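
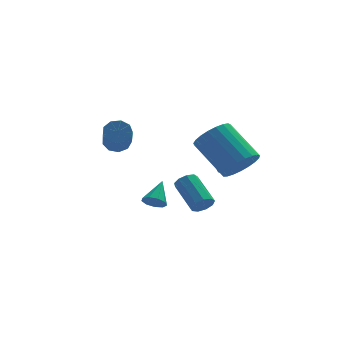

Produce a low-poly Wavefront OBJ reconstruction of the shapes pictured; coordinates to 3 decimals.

v 1.962 2.949 -1.896
v 2.467 3.211 -2.051
v 1.983 4.674 -1.16
v 1.478 4.411 -1.004
v 2.183 3.285 -2.328
v 1.698 4.747 -1.436
v 1.795 3.202 -2.402
v 1.31 4.664 -1.51
v 1.485 3 -2.239
v 1.001 4.462 -1.348
v 1.399 2.774 -1.916
v 0.914 4.237 -1.024
v 1.576 2.63 -1.583
v 1.092 4.093 -0.692
v 1.934 2.635 -1.397
v 1.45 4.098 -0.505
v 2.305 2.787 -1.444
v 1.821 4.25 -0.552
v 2.516 3.014 -1.702
v 2.031 4.477 -0.811
v -0.95 -1.007 0.456
v -0.437 -1.173 0.306
v -0.43 -0.113 1.244
v -0.559 -0.896 0.072
v -0.864 -0.671 0.017
v -1.209 -0.603 0.168
v -1.433 -0.724 0.454
v -1.431 -0.978 0.741
v -1.204 -1.245 0.895
v -0.858 -1.401 0.843
v -0.555 -1.373 0.611
v 3.241 2.508 0.532
v 3.933 2.477 0.763
v 3.311 3.18 2.719
v 2.619 3.212 2.488
v 3.891 2.826 0.624
v 3.27 3.53 2.581
v 3.676 3.09 0.461
v 3.054 3.793 2.417
v 3.344 3.198 0.317
v 2.722 3.901 2.273
v 2.984 3.122 0.23
v 2.362 3.825 2.186
v 2.693 2.88 0.224
v 2.072 3.583 2.181
v 2.549 2.54 0.301
v 1.927 3.243 2.257
v 2.59 2.19 0.439
v 1.969 2.894 2.396
v 2.806 1.927 0.603
v 2.184 2.63 2.559
v 3.138 1.819 0.747
v 2.516 2.522 2.703
v 3.498 1.895 0.834
v 2.876 2.598 2.79
v 3.788 2.137 0.839
v 3.167 2.84 2.796
v 2.821 -0.717 2.14
v 3.471 -0.91 2.82
v 2.509 0.505 4.14
v 1.859 0.697 3.46
v 3.643 -0.608 2.623
v 2.682 0.806 3.943
v 3.674 -0.326 2.343
v 2.712 1.088 3.662
v 3.557 -0.111 2.027
v 2.595 1.303 3.347
v 3.313 -0.001 1.731
v 2.351 1.413 3.051
v 2.983 -0.015 1.506
v 2.022 1.399 2.826
v 2.626 -0.15 1.391
v 1.664 1.264 2.71
v 2.302 -0.383 1.405
v 1.34 1.031 2.724
v 2.068 -0.674 1.546
v 1.107 0.74 2.865
v 1.964 -0.973 1.79
v 1.003 0.441 3.109
v 2.009 -1.227 2.094
v 1.047 0.187 3.414
v 2.193 -1.393 2.407
v 1.232 0.021 3.727
v 2.487 -1.442 2.673
v 1.525 -0.028 3.993
v 2.838 -1.366 2.848
v 1.876 0.048 4.167
v 3.186 -1.177 2.9
v 2.224 0.237 4.219
v -2.099 1.398 3.106
v -1.481 1.279 3.066
v -1.704 -0.297 4.294
v -2.321 -0.178 4.334
v -1.559 1.546 3.395
v -1.782 -0.029 4.623
v -1.889 1.744 3.589
v -2.112 0.169 4.817
v -2.317 1.78 3.557
v -2.54 0.204 4.785
v -2.643 1.637 3.314
v -2.866 0.061 4.542
v -2.714 1.382 2.974
v -2.937 -0.194 4.202
v -2.497 1.134 2.696
v -2.72 -0.441 3.924
v -2.094 1.01 2.609
v -2.317 -0.565 3.837
v -1.693 1.067 2.756
v -1.915 -0.508 3.984
f 2 1 5
f 2 5 3
f 3 5 6
f 3 6 4
f 5 1 7
f 5 7 6
f 6 7 8
f 6 8 4
f 7 1 9
f 7 9 8
f 8 9 10
f 8 10 4
f 9 1 11
f 9 11 10
f 10 11 12
f 10 12 4
f 11 1 13
f 11 13 12
f 12 13 14
f 12 14 4
f 13 1 15
f 13 15 14
f 14 15 16
f 14 16 4
f 15 1 17
f 15 17 16
f 16 17 18
f 16 18 4
f 17 1 19
f 17 19 18
f 18 19 20
f 18 20 4
f 19 1 2
f 19 2 20
f 20 2 3
f 20 3 4
f 22 21 24
f 22 24 23
f 24 21 25
f 24 25 23
f 25 21 26
f 25 26 23
f 26 21 27
f 26 27 23
f 27 21 28
f 27 28 23
f 28 21 29
f 28 29 23
f 29 21 30
f 29 30 23
f 30 21 31
f 30 31 23
f 31 21 22
f 31 22 23
f 33 32 36
f 33 36 34
f 34 36 37
f 34 37 35
f 36 32 38
f 36 38 37
f 37 38 39
f 37 39 35
f 38 32 40
f 38 40 39
f 39 40 41
f 39 41 35
f 40 32 42
f 40 42 41
f 41 42 43
f 41 43 35
f 42 32 44
f 42 44 43
f 43 44 45
f 43 45 35
f 44 32 46
f 44 46 45
f 45 46 47
f 45 47 35
f 46 32 48
f 46 48 47
f 47 48 49
f 47 49 35
f 48 32 50
f 48 50 49
f 49 50 51
f 49 51 35
f 50 32 52
f 50 52 51
f 51 52 53
f 51 53 35
f 52 32 54
f 52 54 53
f 53 54 55
f 53 55 35
f 54 32 56
f 54 56 55
f 55 56 57
f 55 57 35
f 56 32 33
f 56 33 57
f 57 33 34
f 57 34 35
f 59 58 62
f 59 62 60
f 60 62 63
f 60 63 61
f 62 58 64
f 62 64 63
f 63 64 65
f 63 65 61
f 64 58 66
f 64 66 65
f 65 66 67
f 65 67 61
f 66 58 68
f 66 68 67
f 67 68 69
f 67 69 61
f 68 58 70
f 68 70 69
f 69 70 71
f 69 71 61
f 70 58 72
f 70 72 71
f 71 72 73
f 71 73 61
f 72 58 74
f 72 74 73
f 73 74 75
f 73 75 61
f 74 58 76
f 74 76 75
f 75 76 77
f 75 77 61
f 76 58 78
f 76 78 77
f 77 78 79
f 77 79 61
f 78 58 80
f 78 80 79
f 79 80 81
f 79 81 61
f 80 58 82
f 80 82 81
f 81 82 83
f 81 83 61
f 82 58 84
f 82 84 83
f 83 84 85
f 83 85 61
f 84 58 86
f 84 86 85
f 85 86 87
f 85 87 61
f 86 58 88
f 86 88 87
f 87 88 89
f 87 89 61
f 88 58 59
f 88 59 89
f 89 59 60
f 89 60 61
f 91 90 94
f 91 94 92
f 92 94 95
f 92 95 93
f 94 90 96
f 94 96 95
f 95 96 97
f 95 97 93
f 96 90 98
f 96 98 97
f 97 98 99
f 97 99 93
f 98 90 100
f 98 100 99
f 99 100 101
f 99 101 93
f 100 90 102
f 100 102 101
f 101 102 103
f 101 103 93
f 102 90 104
f 102 104 103
f 103 104 105
f 103 105 93
f 104 90 106
f 104 106 105
f 105 106 107
f 105 107 93
f 106 90 108
f 106 108 107
f 107 108 109
f 107 109 93
f 108 90 91
f 108 91 109
f 109 91 92
f 109 92 93



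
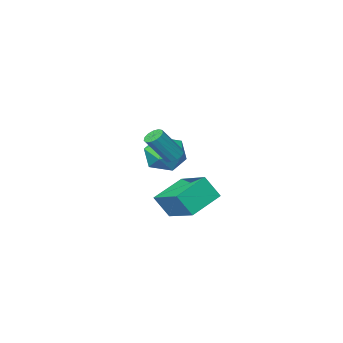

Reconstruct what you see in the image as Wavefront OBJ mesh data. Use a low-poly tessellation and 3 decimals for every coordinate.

v 2.694 1.402 -3.516
v 2.634 3.256 -2.717
v 4.316 1.735 -4.169
v 4.256 3.589 -3.37
v 3.224 0.951 -2.43
v 3.164 2.805 -1.631
v 4.846 1.284 -3.083
v 4.786 3.138 -2.284
v 2.391 -1.054 -1.905
v 2.817 -0.981 -2.194
v 3.795 -1.172 -0.804
v 3.369 -1.246 -0.515
v 2.735 -0.716 -2.1
v 3.712 -0.907 -0.71
v 2.543 -0.559 -1.944
v 3.521 -0.75 -0.554
v 2.304 -0.559 -1.775
v 3.281 -0.75 -0.385
v 2.092 -0.716 -1.648
v 3.069 -0.907 -0.258
v 1.975 -0.981 -1.602
v 2.952 -1.172 -0.212
v 1.99 -1.269 -1.653
v 2.968 -1.46 -0.263
v 2.133 -1.489 -1.783
v 3.111 -1.68 -0.393
v 2.358 -1.571 -1.953
v 3.335 -1.762 -0.563
v 2.593 -1.489 -2.107
v 3.571 -1.68 -0.717
v 2.764 -1.269 -2.197
v 3.742 -1.46 -0.807
v 1.435 -1.902 -2.344
v 2.54 -2.153 -2.514
v 0.98 -3.667 -2.686
v 2.085 -3.918 -2.856
v 1.713 -3.654 -1.805
v 1.994 -2.564 -1.593
v 1.526 -3.256 -3.607
v 1.807 -2.166 -3.395
v 2.596 -2.991 -3.294
v 2.712 -3.237 -2.181
v 0.808 -2.583 -3.019
v 0.924 -2.829 -1.906
f 2 4 1
f 5 2 1
f 1 4 3
f 3 5 1
f 2 8 4
f 6 2 5
f 6 8 2
f 4 8 3
f 7 5 3
f 3 8 7
f 7 6 5
f 8 6 7
f 10 9 13
f 10 13 11
f 11 13 14
f 11 14 12
f 13 9 15
f 13 15 14
f 14 15 16
f 14 16 12
f 15 9 17
f 15 17 16
f 16 17 18
f 16 18 12
f 17 9 19
f 17 19 18
f 18 19 20
f 18 20 12
f 19 9 21
f 19 21 20
f 20 21 22
f 20 22 12
f 21 9 23
f 21 23 22
f 22 23 24
f 22 24 12
f 23 9 25
f 23 25 24
f 24 25 26
f 24 26 12
f 25 9 27
f 25 27 26
f 26 27 28
f 26 28 12
f 27 9 29
f 27 29 28
f 28 29 30
f 28 30 12
f 29 9 31
f 29 31 30
f 30 31 32
f 30 32 12
f 31 9 10
f 31 10 32
f 32 10 11
f 32 11 12
f 33 44 38
f 33 38 34
f 33 34 40
f 33 40 43
f 33 43 44
f 34 38 42
f 38 44 37
f 44 43 35
f 43 40 39
f 40 34 41
f 36 42 37
f 36 37 35
f 36 35 39
f 36 39 41
f 36 41 42
f 37 42 38
f 35 37 44
f 39 35 43
f 41 39 40
f 42 41 34



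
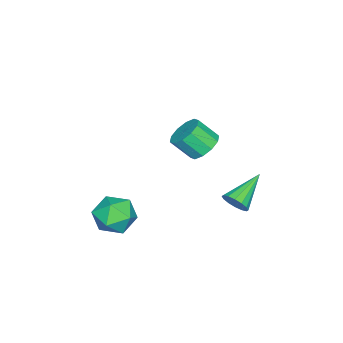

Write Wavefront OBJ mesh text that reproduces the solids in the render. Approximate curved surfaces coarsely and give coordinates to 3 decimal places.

v -2.546 3.525 -2.274
v -2.177 3.661 -1.696
v -4.214 4.015 -1.326
v -2.187 3.975 -1.877
v -2.294 4.168 -2.164
v -2.468 4.189 -2.481
v -2.664 4.032 -2.743
v -2.828 3.738 -2.879
v -2.916 3.388 -2.853
v -2.905 3.074 -2.672
v -2.799 2.881 -2.385
v -2.624 2.86 -2.068
v -2.429 3.018 -1.806
v -2.265 3.311 -1.67
v -0.349 2.991 2.857
v 0.09 2.537 2.319
v 0.329 1.695 3.225
v -0.111 2.149 3.763
v 0.41 2.869 2.544
v 0.648 2.027 3.45
v 0.439 3.248 2.888
v 0.678 2.406 3.795
v 0.168 3.529 3.221
v 0.406 2.687 4.127
v -0.301 3.604 3.414
v -0.063 2.762 4.32
v -0.789 3.445 3.395
v -0.55 2.603 4.301
v -1.108 3.113 3.17
v -0.87 2.271 4.076
v -1.138 2.734 2.825
v -0.899 1.892 3.732
v -0.866 2.453 2.493
v -0.628 1.611 3.399
v -0.397 2.378 2.3
v -0.159 1.536 3.206
v 1.945 0.235 -2.04
v 2.511 -0.274 -1.269
v 0.469 -0.486 -1.431
v 1.035 -0.995 -0.66
v 0.92 0.082 -0.627
v 1.833 0.527 -1.003
v 1.147 -1.287 -1.697
v 2.06 -0.842 -2.073
v 2.018 -1.214 -1.057
v 1.877 -0.368 -0.396
v 1.103 -0.392 -2.304
v 0.962 0.454 -1.643
f 2 1 4
f 2 4 3
f 4 1 5
f 4 5 3
f 5 1 6
f 5 6 3
f 6 1 7
f 6 7 3
f 7 1 8
f 7 8 3
f 8 1 9
f 8 9 3
f 9 1 10
f 9 10 3
f 10 1 11
f 10 11 3
f 11 1 12
f 11 12 3
f 12 1 13
f 12 13 3
f 13 1 14
f 13 14 3
f 14 1 2
f 14 2 3
f 16 15 19
f 16 19 17
f 17 19 20
f 17 20 18
f 19 15 21
f 19 21 20
f 20 21 22
f 20 22 18
f 21 15 23
f 21 23 22
f 22 23 24
f 22 24 18
f 23 15 25
f 23 25 24
f 24 25 26
f 24 26 18
f 25 15 27
f 25 27 26
f 26 27 28
f 26 28 18
f 27 15 29
f 27 29 28
f 28 29 30
f 28 30 18
f 29 15 31
f 29 31 30
f 30 31 32
f 30 32 18
f 31 15 33
f 31 33 32
f 32 33 34
f 32 34 18
f 33 15 35
f 33 35 34
f 34 35 36
f 34 36 18
f 35 15 16
f 35 16 36
f 36 16 17
f 36 17 18
f 37 48 42
f 37 42 38
f 37 38 44
f 37 44 47
f 37 47 48
f 38 42 46
f 42 48 41
f 48 47 39
f 47 44 43
f 44 38 45
f 40 46 41
f 40 41 39
f 40 39 43
f 40 43 45
f 40 45 46
f 41 46 42
f 39 41 48
f 43 39 47
f 45 43 44
f 46 45 38



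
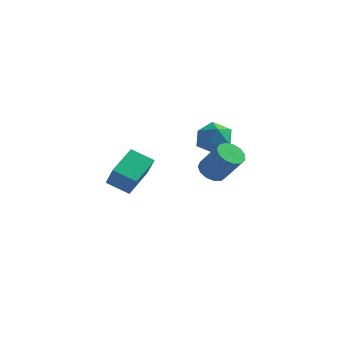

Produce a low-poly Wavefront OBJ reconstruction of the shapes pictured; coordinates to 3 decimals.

v -3.73 0.49 -3.66
v -3.422 2.248 -2.899
v -2.469 0.532 -4.267
v -2.161 2.29 -3.506
v -3.079 -0.19 -2.354
v -2.771 1.568 -1.593
v -1.818 -0.148 -2.961
v -1.51 1.61 -2.2
v 1.71 0.901 -0.38
v 2.725 0.926 -0.108
v 1.355 0.014 1.028
v 2.37 0.039 1.3
v 1.798 0.922 1.319
v 2.018 1.47 0.449
v 2.062 -0.53 0.471
v 2.282 0.018 -0.399
v 2.943 0.042 0.418
v 2.78 0.939 0.942
v 1.3 0.001 -0.022
v 1.137 0.898 0.502
v 2.825 -2.088 -0.514
v 3.39 -2.364 -0.975
v 4.44 -2.667 0.492
v 3.875 -2.392 0.954
v 3.461 -1.932 -0.937
v 4.511 -2.235 0.531
v 3.33 -1.55 -0.764
v 4.381 -1.853 0.703
v 3.039 -1.338 -0.512
v 4.089 -1.642 0.955
v 2.68 -1.365 -0.261
v 3.73 -1.668 1.207
v 2.366 -1.621 -0.089
v 3.417 -1.925 1.378
v 2.199 -2.026 -0.053
v 3.249 -2.329 1.415
v 2.23 -2.45 -0.163
v 3.28 -2.754 1.305
v 2.45 -2.76 -0.384
v 3.5 -3.063 1.083
v 2.789 -2.856 -0.647
v 3.839 -3.159 0.821
v 3.139 -2.709 -0.867
v 4.19 -3.012 0.601
f 2 4 1
f 5 2 1
f 1 4 3
f 3 5 1
f 2 8 4
f 6 2 5
f 6 8 2
f 4 8 3
f 7 5 3
f 3 8 7
f 7 6 5
f 8 6 7
f 9 20 14
f 9 14 10
f 9 10 16
f 9 16 19
f 9 19 20
f 10 14 18
f 14 20 13
f 20 19 11
f 19 16 15
f 16 10 17
f 12 18 13
f 12 13 11
f 12 11 15
f 12 15 17
f 12 17 18
f 13 18 14
f 11 13 20
f 15 11 19
f 17 15 16
f 18 17 10
f 22 21 25
f 22 25 23
f 23 25 26
f 23 26 24
f 25 21 27
f 25 27 26
f 26 27 28
f 26 28 24
f 27 21 29
f 27 29 28
f 28 29 30
f 28 30 24
f 29 21 31
f 29 31 30
f 30 31 32
f 30 32 24
f 31 21 33
f 31 33 32
f 32 33 34
f 32 34 24
f 33 21 35
f 33 35 34
f 34 35 36
f 34 36 24
f 35 21 37
f 35 37 36
f 36 37 38
f 36 38 24
f 37 21 39
f 37 39 38
f 38 39 40
f 38 40 24
f 39 21 41
f 39 41 40
f 40 41 42
f 40 42 24
f 41 21 43
f 41 43 42
f 42 43 44
f 42 44 24
f 43 21 22
f 43 22 44
f 44 22 23
f 44 23 24



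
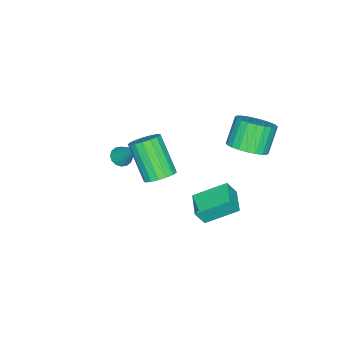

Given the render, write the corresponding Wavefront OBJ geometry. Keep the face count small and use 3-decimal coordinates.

v 2.979 1.329 0.874
v 3.585 1.582 1.278
v 2.966 0.423 2.929
v 2.361 0.171 2.526
v 3.32 1.828 1.352
v 2.702 0.669 3.003
v 2.978 1.96 1.316
v 2.359 0.801 2.968
v 2.636 1.947 1.179
v 2.017 0.789 2.831
v 2.373 1.793 0.973
v 1.754 0.635 2.624
v 2.248 1.533 0.743
v 1.63 0.374 2.395
v 2.291 1.226 0.544
v 1.673 0.067 2.195
v 2.492 0.943 0.42
v 1.873 -0.216 2.072
v 2.804 0.748 0.401
v 2.186 -0.411 2.052
v 3.157 0.686 0.49
v 2.538 -0.472 2.141
v 3.468 0.772 0.667
v 2.85 -0.387 2.318
v 3.668 0.985 0.891
v 3.049 -0.173 2.542
v 3.71 1.278 1.112
v 3.091 0.119 2.763
v -1.637 2.797 -3.559
v -1.305 2.449 -2.752
v -0.543 3.523 -3.696
v -0.211 3.175 -2.888
v -0.829 1.405 -4.492
v -0.497 1.057 -3.684
v 0.265 2.131 -4.628
v 0.597 1.783 -3.821
v -1.047 3.563 0.6
v -0.463 4.261 1.014
v -1.349 4.255 2.274
v -1.933 3.557 1.86
v -0.727 4.482 0.83
v -1.612 4.476 2.09
v -1.039 4.563 0.611
v -1.925 4.557 1.87
v -1.353 4.492 0.39
v -2.238 4.486 1.65
v -1.62 4.279 0.201
v -2.506 4.273 1.461
v -1.8 3.957 0.073
v -2.686 3.951 1.333
v -1.865 3.576 0.025
v -2.751 3.57 1.285
v -1.806 3.192 0.065
v -2.692 3.186 1.324
v -1.631 2.865 0.186
v -2.517 2.859 1.446
v -1.368 2.644 0.37
v -2.253 2.638 1.63
v -1.055 2.563 0.59
v -1.941 2.557 1.849
v -0.742 2.634 0.81
v -1.627 2.628 2.07
v -0.474 2.847 0.999
v -1.36 2.841 2.259
v -0.294 3.169 1.127
v -1.18 3.163 2.387
v -0.229 3.55 1.175
v -1.115 3.544 2.435
v -0.288 3.934 1.136
v -1.174 3.928 2.395
v -0.277 -2.642 -2.233
v 0.078 -3.039 -2.032
v 0.117 -1.558 -0.787
v 0.245 -2.869 -2.206
v 0.271 -2.637 -2.387
v 0.151 -2.407 -2.526
v -0.084 -2.239 -2.588
v -0.371 -2.18 -2.554
v -0.633 -2.244 -2.434
v -0.8 -2.415 -2.26
v -0.826 -2.647 -2.08
v -0.706 -2.877 -1.94
v -0.471 -3.044 -1.879
v -0.184 -3.104 -1.913
f 2 1 5
f 2 5 3
f 3 5 6
f 3 6 4
f 5 1 7
f 5 7 6
f 6 7 8
f 6 8 4
f 7 1 9
f 7 9 8
f 8 9 10
f 8 10 4
f 9 1 11
f 9 11 10
f 10 11 12
f 10 12 4
f 11 1 13
f 11 13 12
f 12 13 14
f 12 14 4
f 13 1 15
f 13 15 14
f 14 15 16
f 14 16 4
f 15 1 17
f 15 17 16
f 16 17 18
f 16 18 4
f 17 1 19
f 17 19 18
f 18 19 20
f 18 20 4
f 19 1 21
f 19 21 20
f 20 21 22
f 20 22 4
f 21 1 23
f 21 23 22
f 22 23 24
f 22 24 4
f 23 1 25
f 23 25 24
f 24 25 26
f 24 26 4
f 25 1 27
f 25 27 26
f 26 27 28
f 26 28 4
f 27 1 2
f 27 2 28
f 28 2 3
f 28 3 4
f 30 32 29
f 33 30 29
f 29 32 31
f 31 33 29
f 30 36 32
f 34 30 33
f 34 36 30
f 32 36 31
f 35 33 31
f 31 36 35
f 35 34 33
f 36 34 35
f 38 37 41
f 38 41 39
f 39 41 42
f 39 42 40
f 41 37 43
f 41 43 42
f 42 43 44
f 42 44 40
f 43 37 45
f 43 45 44
f 44 45 46
f 44 46 40
f 45 37 47
f 45 47 46
f 46 47 48
f 46 48 40
f 47 37 49
f 47 49 48
f 48 49 50
f 48 50 40
f 49 37 51
f 49 51 50
f 50 51 52
f 50 52 40
f 51 37 53
f 51 53 52
f 52 53 54
f 52 54 40
f 53 37 55
f 53 55 54
f 54 55 56
f 54 56 40
f 55 37 57
f 55 57 56
f 56 57 58
f 56 58 40
f 57 37 59
f 57 59 58
f 58 59 60
f 58 60 40
f 59 37 61
f 59 61 60
f 60 61 62
f 60 62 40
f 61 37 63
f 61 63 62
f 62 63 64
f 62 64 40
f 63 37 65
f 63 65 64
f 64 65 66
f 64 66 40
f 65 37 67
f 65 67 66
f 66 67 68
f 66 68 40
f 67 37 69
f 67 69 68
f 68 69 70
f 68 70 40
f 69 37 38
f 69 38 70
f 70 38 39
f 70 39 40
f 72 71 74
f 72 74 73
f 74 71 75
f 74 75 73
f 75 71 76
f 75 76 73
f 76 71 77
f 76 77 73
f 77 71 78
f 77 78 73
f 78 71 79
f 78 79 73
f 79 71 80
f 79 80 73
f 80 71 81
f 80 81 73
f 81 71 82
f 81 82 73
f 82 71 83
f 82 83 73
f 83 71 84
f 83 84 73
f 84 71 72
f 84 72 73



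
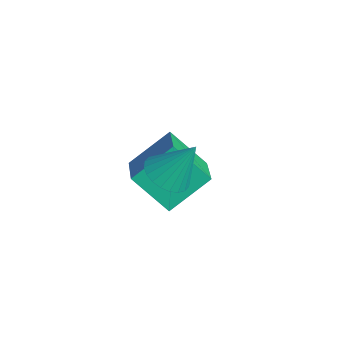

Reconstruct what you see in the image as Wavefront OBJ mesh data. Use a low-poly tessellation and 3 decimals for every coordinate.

v -3.493 0.163 -1.254
v -3.506 1.412 -0.336
v -2.687 0.925 -2.279
v -2.7 2.174 -1.36
v -2.14 -0.334 -0.56
v -2.153 0.915 0.359
v -1.334 0.428 -1.584
v -1.347 1.677 -0.666
v -0.468 -0.015 1.025
v -0.073 0.431 0.656
v -0.132 0.655 2.195
v -0.315 0.558 0.653
v -0.58 0.598 0.706
v -0.828 0.544 0.808
v -1.021 0.406 0.942
v -1.13 0.203 1.089
v -1.138 -0.033 1.227
v -1.044 -0.266 1.333
v -0.862 -0.461 1.393
v -0.62 -0.588 1.396
v -0.355 -0.628 1.343
v -0.107 -0.575 1.242
v 0.086 -0.436 1.107
v 0.194 -0.233 0.96
v 0.202 0.003 0.823
v 0.108 0.236 0.716
f 2 4 1
f 5 2 1
f 1 4 3
f 3 5 1
f 2 8 4
f 6 2 5
f 6 8 2
f 4 8 3
f 7 5 3
f 3 8 7
f 7 6 5
f 8 6 7
f 10 9 12
f 10 12 11
f 12 9 13
f 12 13 11
f 13 9 14
f 13 14 11
f 14 9 15
f 14 15 11
f 15 9 16
f 15 16 11
f 16 9 17
f 16 17 11
f 17 9 18
f 17 18 11
f 18 9 19
f 18 19 11
f 19 9 20
f 19 20 11
f 20 9 21
f 20 21 11
f 21 9 22
f 21 22 11
f 22 9 23
f 22 23 11
f 23 9 24
f 23 24 11
f 24 9 25
f 24 25 11
f 25 9 26
f 25 26 11
f 26 9 10
f 26 10 11



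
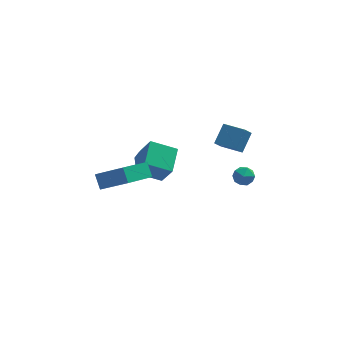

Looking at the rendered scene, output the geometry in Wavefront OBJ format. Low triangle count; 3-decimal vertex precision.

v -1.55 4.138 -2.574
v -0.989 3.746 -2.481
v -1.83 2.77 -1.532
v -2.39 3.162 -1.626
v -1.03 4.131 -2.121
v -1.87 3.155 -1.172
v -1.374 4.52 -2.027
v -2.215 3.543 -1.078
v -1.822 4.685 -2.253
v -2.663 3.709 -1.304
v -2.11 4.53 -2.668
v -2.951 3.554 -1.719
v -2.07 4.145 -3.028
v -2.91 3.169 -2.079
v -1.725 3.757 -3.122
v -2.566 2.78 -2.173
v -1.277 3.591 -2.896
v -2.118 2.615 -1.947
v 2.542 1.149 -1.109
v 2.908 1.755 -1.309
v 3.192 0.505 -1.871
v 3.558 1.111 -2.071
v 3.652 0.83 -1.397
v 3.25 1.228 -0.926
v 2.85 1.032 -2.254
v 2.448 1.43 -1.783
v 3.099 1.683 -2.016
v 3.594 1.558 -1.487
v 2.506 0.702 -1.693
v 3.001 0.577 -1.164
v -3.052 0.266 -0.319
v -2.677 1.812 0.307
v -1.554 0.169 -0.978
v -1.178 1.715 -0.352
v -2.502 -0.415 1.032
v -2.126 1.131 1.658
v -1.003 -0.512 0.373
v -0.628 1.034 0.999
v -3.502 -4.488 2.867
v -3.748 -3.874 3.604
v -4.956 -3.676 1.706
v -5.202 -3.063 2.443
v -2.198 -3.137 2.177
v -2.444 -2.524 2.914
v -3.652 -2.326 1.016
v -3.898 -1.712 1.753
v 2.628 1.622 0.36
v 3.198 2.502 1.318
v 1.49 2.495 0.234
v 2.06 3.375 1.192
v 3.04 2.065 -0.292
v 3.61 2.945 0.666
v 1.902 2.938 -0.418
v 2.472 3.818 0.54
f 2 1 5
f 2 5 3
f 3 5 6
f 3 6 4
f 5 1 7
f 5 7 6
f 6 7 8
f 6 8 4
f 7 1 9
f 7 9 8
f 8 9 10
f 8 10 4
f 9 1 11
f 9 11 10
f 10 11 12
f 10 12 4
f 11 1 13
f 11 13 12
f 12 13 14
f 12 14 4
f 13 1 15
f 13 15 14
f 14 15 16
f 14 16 4
f 15 1 17
f 15 17 16
f 16 17 18
f 16 18 4
f 17 1 2
f 17 2 18
f 18 2 3
f 18 3 4
f 19 30 24
f 19 24 20
f 19 20 26
f 19 26 29
f 19 29 30
f 20 24 28
f 24 30 23
f 30 29 21
f 29 26 25
f 26 20 27
f 22 28 23
f 22 23 21
f 22 21 25
f 22 25 27
f 22 27 28
f 23 28 24
f 21 23 30
f 25 21 29
f 27 25 26
f 28 27 20
f 32 34 31
f 35 32 31
f 31 34 33
f 33 35 31
f 32 38 34
f 36 32 35
f 36 38 32
f 34 38 33
f 37 35 33
f 33 38 37
f 37 36 35
f 38 36 37
f 40 42 39
f 43 40 39
f 39 42 41
f 41 43 39
f 40 46 42
f 44 40 43
f 44 46 40
f 42 46 41
f 45 43 41
f 41 46 45
f 45 44 43
f 46 44 45
f 48 50 47
f 51 48 47
f 47 50 49
f 49 51 47
f 48 54 50
f 52 48 51
f 52 54 48
f 50 54 49
f 53 51 49
f 49 54 53
f 53 52 51
f 54 52 53



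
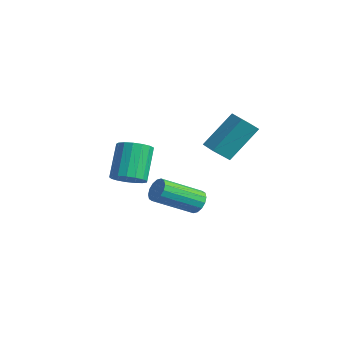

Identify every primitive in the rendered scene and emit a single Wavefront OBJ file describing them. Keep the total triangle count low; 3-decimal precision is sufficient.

v 3.571 3.397 2.15
v 3.513 2.575 2.894
v 3.68 4.746 3.65
v 3.622 3.923 4.394
v 4.378 3.337 2.146
v 4.32 2.514 2.89
v 4.487 4.685 3.646
v 4.429 3.863 4.39
v 0.563 0.741 0.03
v 1.154 1.309 0.038
v 0.328 2.147 1.478
v -0.263 1.579 1.47
v 0.883 1.459 -0.204
v 0.057 2.297 1.236
v 0.54 1.443 -0.392
v -0.287 2.282 1.048
v 0.201 1.267 -0.484
v -0.625 2.105 0.956
v -0.055 0.971 -0.458
v -0.881 1.809 0.982
v -0.169 0.621 -0.32
v -0.995 1.459 1.12
v -0.115 0.299 -0.102
v -0.941 1.138 1.338
v 0.094 0.079 0.146
v -0.732 0.917 1.586
v 0.41 0.01 0.368
v -0.416 0.848 1.808
v 0.762 0.108 0.512
v -0.065 0.946 1.952
v 1.068 0.352 0.546
v 0.241 1.19 1.986
v 1.258 0.684 0.461
v 0.432 1.522 1.902
v 1.289 1.03 0.278
v 0.463 1.868 1.719
v 0.911 4.013 -2.123
v 1.51 4.002 -1.899
v 1.069 2.176 -0.813
v 0.469 2.187 -1.037
v 1.338 4.176 -1.676
v 0.897 2.35 -0.589
v 1.052 4.307 -1.572
v 0.611 2.481 -0.486
v 0.728 4.359 -1.616
v 0.286 2.533 -0.53
v 0.452 4.318 -1.796
v 0.011 2.492 -0.71
v 0.3 4.196 -2.064
v -0.141 2.37 -0.978
v 0.311 4.024 -2.347
v -0.13 2.198 -1.261
v 0.483 3.85 -2.571
v 0.042 2.024 -1.484
v 0.769 3.719 -2.674
v 0.328 1.893 -1.588
v 1.094 3.667 -2.63
v 0.652 1.841 -1.544
v 1.369 3.708 -2.45
v 0.928 1.882 -1.364
v 1.521 3.83 -2.182
v 1.08 2.004 -1.096
f 2 4 1
f 5 2 1
f 1 4 3
f 3 5 1
f 2 8 4
f 6 2 5
f 6 8 2
f 4 8 3
f 7 5 3
f 3 8 7
f 7 6 5
f 8 6 7
f 10 9 13
f 10 13 11
f 11 13 14
f 11 14 12
f 13 9 15
f 13 15 14
f 14 15 16
f 14 16 12
f 15 9 17
f 15 17 16
f 16 17 18
f 16 18 12
f 17 9 19
f 17 19 18
f 18 19 20
f 18 20 12
f 19 9 21
f 19 21 20
f 20 21 22
f 20 22 12
f 21 9 23
f 21 23 22
f 22 23 24
f 22 24 12
f 23 9 25
f 23 25 24
f 24 25 26
f 24 26 12
f 25 9 27
f 25 27 26
f 26 27 28
f 26 28 12
f 27 9 29
f 27 29 28
f 28 29 30
f 28 30 12
f 29 9 31
f 29 31 30
f 30 31 32
f 30 32 12
f 31 9 33
f 31 33 32
f 32 33 34
f 32 34 12
f 33 9 35
f 33 35 34
f 34 35 36
f 34 36 12
f 35 9 10
f 35 10 36
f 36 10 11
f 36 11 12
f 38 37 41
f 38 41 39
f 39 41 42
f 39 42 40
f 41 37 43
f 41 43 42
f 42 43 44
f 42 44 40
f 43 37 45
f 43 45 44
f 44 45 46
f 44 46 40
f 45 37 47
f 45 47 46
f 46 47 48
f 46 48 40
f 47 37 49
f 47 49 48
f 48 49 50
f 48 50 40
f 49 37 51
f 49 51 50
f 50 51 52
f 50 52 40
f 51 37 53
f 51 53 52
f 52 53 54
f 52 54 40
f 53 37 55
f 53 55 54
f 54 55 56
f 54 56 40
f 55 37 57
f 55 57 56
f 56 57 58
f 56 58 40
f 57 37 59
f 57 59 58
f 58 59 60
f 58 60 40
f 59 37 61
f 59 61 60
f 60 61 62
f 60 62 40
f 61 37 38
f 61 38 62
f 62 38 39
f 62 39 40



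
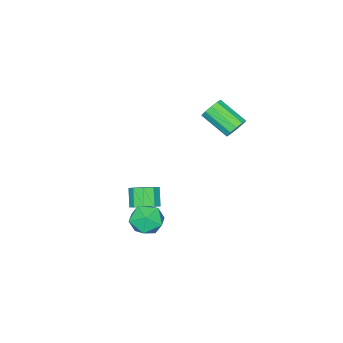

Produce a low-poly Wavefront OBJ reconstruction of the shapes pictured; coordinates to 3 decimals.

v 3.571 3.736 -2.18
v 4.453 3.217 -2.566
v 2.747 2.183 -1.974
v 3.629 1.664 -2.36
v 3.669 2.158 -1.385
v 4.178 3.118 -1.513
v 3.022 2.282 -3.027
v 3.531 3.242 -3.155
v 4.114 2.319 -3.09
v 4.513 2.242 -2.075
v 2.687 3.158 -2.465
v 3.086 3.081 -1.45
v 1.702 0.94 -3.375
v 2.33 0.354 -3.336
v 1.767 -0.185 -2.346
v 1.138 0.4 -2.385
v 2.468 0.82 -3.004
v 1.905 0.28 -2.014
v 2.247 1.341 -2.845
v 1.684 0.802 -1.856
v 1.771 1.675 -2.935
v 1.208 1.136 -1.945
v 1.263 1.665 -3.23
v 0.699 1.125 -2.24
v 0.959 1.315 -3.593
v 0.396 0.776 -2.603
v 1.003 0.79 -3.854
v 0.44 0.251 -2.864
v 1.374 0.335 -3.891
v 0.811 -0.205 -2.901
v 1.898 0.162 -3.686
v 1.335 -0.377 -2.697
v -3.858 2.801 0.822
v -3.41 3.151 1.341
v -3.274 1.469 2.358
v -3.722 1.119 1.838
v -3.862 3.199 1.481
v -3.726 1.517 2.497
v -4.313 3.095 1.369
v -4.177 1.413 2.386
v -4.59 2.879 1.048
v -4.454 1.197 2.065
v -4.587 2.633 0.641
v -4.451 0.951 1.657
v -4.306 2.451 0.302
v -4.17 0.769 1.319
v -3.854 2.403 0.163
v -3.718 0.721 1.179
v -3.403 2.507 0.274
v -3.267 0.825 1.291
v -3.126 2.723 0.595
v -2.99 1.041 1.612
v -3.129 2.969 1.003
v -2.993 1.287 2.019
f 1 12 6
f 1 6 2
f 1 2 8
f 1 8 11
f 1 11 12
f 2 6 10
f 6 12 5
f 12 11 3
f 11 8 7
f 8 2 9
f 4 10 5
f 4 5 3
f 4 3 7
f 4 7 9
f 4 9 10
f 5 10 6
f 3 5 12
f 7 3 11
f 9 7 8
f 10 9 2
f 14 13 17
f 14 17 15
f 15 17 18
f 15 18 16
f 17 13 19
f 17 19 18
f 18 19 20
f 18 20 16
f 19 13 21
f 19 21 20
f 20 21 22
f 20 22 16
f 21 13 23
f 21 23 22
f 22 23 24
f 22 24 16
f 23 13 25
f 23 25 24
f 24 25 26
f 24 26 16
f 25 13 27
f 25 27 26
f 26 27 28
f 26 28 16
f 27 13 29
f 27 29 28
f 28 29 30
f 28 30 16
f 29 13 31
f 29 31 30
f 30 31 32
f 30 32 16
f 31 13 14
f 31 14 32
f 32 14 15
f 32 15 16
f 34 33 37
f 34 37 35
f 35 37 38
f 35 38 36
f 37 33 39
f 37 39 38
f 38 39 40
f 38 40 36
f 39 33 41
f 39 41 40
f 40 41 42
f 40 42 36
f 41 33 43
f 41 43 42
f 42 43 44
f 42 44 36
f 43 33 45
f 43 45 44
f 44 45 46
f 44 46 36
f 45 33 47
f 45 47 46
f 46 47 48
f 46 48 36
f 47 33 49
f 47 49 48
f 48 49 50
f 48 50 36
f 49 33 51
f 49 51 50
f 50 51 52
f 50 52 36
f 51 33 53
f 51 53 52
f 52 53 54
f 52 54 36
f 53 33 34
f 53 34 54
f 54 34 35
f 54 35 36



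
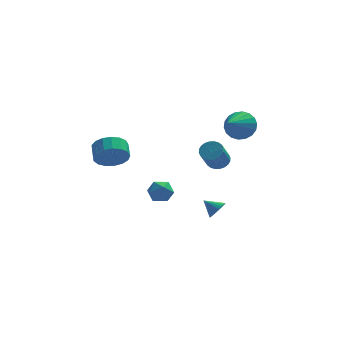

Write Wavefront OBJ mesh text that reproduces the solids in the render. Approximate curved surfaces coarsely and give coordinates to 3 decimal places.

v 2.722 -2.09 -3.037
v 3.175 -1.593 -2.809
v 1.918 -1.63 -2.443
v 3.074 -1.474 -3.038
v 2.92 -1.448 -3.267
v 2.735 -1.521 -3.46
v 2.549 -1.68 -3.59
v 2.389 -1.901 -3.635
v 2.279 -2.152 -3.588
v 2.237 -2.393 -3.458
v 2.269 -2.588 -3.264
v 2.37 -2.707 -3.035
v 2.524 -2.732 -2.806
v 2.708 -2.66 -2.613
v 2.895 -2.501 -2.484
v 3.055 -2.279 -2.439
v 3.164 -2.029 -2.485
v 3.206 -1.788 -2.615
v -0.555 2.776 -3.409
v 0.192 2.455 -3.829
v -1.112 1.405 -3.351
v -0.365 1.084 -3.771
v -0.308 1.403 -2.915
v 0.036 2.25 -2.951
v -0.956 1.61 -4.229
v -0.612 2.457 -4.265
v -0.056 1.734 -4.335
v 0.345 1.606 -3.523
v -1.265 2.254 -3.657
v -0.864 2.126 -2.845
v -3.471 -2.256 1.691
v -2.826 -1.838 0.932
v -2.905 -0.885 1.391
v -3.549 -1.304 2.149
v -3.301 -1.782 0.735
v -3.38 -0.83 1.194
v -3.815 -1.835 0.758
v -3.893 -0.883 1.216
v -4.25 -1.985 0.994
v -4.328 -1.032 1.452
v -4.506 -2.196 1.389
v -4.585 -1.244 1.848
v -4.525 -2.422 1.854
v -4.604 -1.469 2.313
v -4.303 -2.609 2.281
v -4.382 -1.657 2.74
v -3.89 -2.716 2.573
v -3.969 -1.764 3.032
v -3.381 -2.717 2.663
v -3.459 -1.765 3.122
v -2.893 -2.613 2.53
v -2.971 -1.661 2.989
v -2.536 -2.427 2.205
v -2.615 -1.475 2.664
v -2.394 -2.202 1.762
v -2.473 -1.249 2.22
v -2.499 -1.989 1.302
v -2.577 -1.037 1.761
v 2.855 -0.364 0.3
v 3.411 -0.842 0.142
v 2.921 -1.854 1.483
v 2.365 -1.376 1.64
v 3.544 -0.659 0.328
v 3.054 -1.672 1.669
v 3.571 -0.432 0.51
v 3.082 -1.444 1.851
v 3.49 -0.194 0.66
v 3.001 -1.206 2.001
v 3.312 0.018 0.755
v 2.823 -0.994 2.096
v 3.065 0.172 0.781
v 2.575 -0.84 2.122
v 2.785 0.244 0.733
v 2.296 -0.768 2.074
v 2.516 0.224 0.62
v 2.027 -0.788 1.961
v 2.299 0.114 0.457
v 1.809 -0.898 1.798
v 2.166 -0.068 0.271
v 1.676 -1.081 1.612
v 2.138 -0.296 0.089
v 1.649 -1.308 1.43
v 2.219 -0.534 -0.061
v 1.73 -1.546 1.28
v 2.397 -0.746 -0.156
v 1.908 -1.758 1.185
v 2.645 -0.9 -0.182
v 2.155 -1.912 1.159
v 2.924 -0.972 -0.134
v 2.435 -1.984 1.207
v 3.193 -0.952 -0.021
v 2.704 -1.964 1.32
v 4.425 2.675 1.63
v 4.994 2.93 2.523
v 3.495 1.105 2.67
v 4.593 3.199 2.57
v 4.159 3.364 2.431
v 3.777 3.392 2.134
v 3.524 3.279 1.736
v 3.449 3.046 1.317
v 3.567 2.739 0.96
v 3.855 2.42 0.736
v 4.256 2.151 0.689
v 4.69 1.986 0.828
v 5.072 1.957 1.126
v 5.326 2.071 1.523
v 5.401 2.304 1.942
v 5.283 2.61 2.299
f 2 1 4
f 2 4 3
f 4 1 5
f 4 5 3
f 5 1 6
f 5 6 3
f 6 1 7
f 6 7 3
f 7 1 8
f 7 8 3
f 8 1 9
f 8 9 3
f 9 1 10
f 9 10 3
f 10 1 11
f 10 11 3
f 11 1 12
f 11 12 3
f 12 1 13
f 12 13 3
f 13 1 14
f 13 14 3
f 14 1 15
f 14 15 3
f 15 1 16
f 15 16 3
f 16 1 17
f 16 17 3
f 17 1 18
f 17 18 3
f 18 1 2
f 18 2 3
f 19 30 24
f 19 24 20
f 19 20 26
f 19 26 29
f 19 29 30
f 20 24 28
f 24 30 23
f 30 29 21
f 29 26 25
f 26 20 27
f 22 28 23
f 22 23 21
f 22 21 25
f 22 25 27
f 22 27 28
f 23 28 24
f 21 23 30
f 25 21 29
f 27 25 26
f 28 27 20
f 32 31 35
f 32 35 33
f 33 35 36
f 33 36 34
f 35 31 37
f 35 37 36
f 36 37 38
f 36 38 34
f 37 31 39
f 37 39 38
f 38 39 40
f 38 40 34
f 39 31 41
f 39 41 40
f 40 41 42
f 40 42 34
f 41 31 43
f 41 43 42
f 42 43 44
f 42 44 34
f 43 31 45
f 43 45 44
f 44 45 46
f 44 46 34
f 45 31 47
f 45 47 46
f 46 47 48
f 46 48 34
f 47 31 49
f 47 49 48
f 48 49 50
f 48 50 34
f 49 31 51
f 49 51 50
f 50 51 52
f 50 52 34
f 51 31 53
f 51 53 52
f 52 53 54
f 52 54 34
f 53 31 55
f 53 55 54
f 54 55 56
f 54 56 34
f 55 31 57
f 55 57 56
f 56 57 58
f 56 58 34
f 57 31 32
f 57 32 58
f 58 32 33
f 58 33 34
f 60 59 63
f 60 63 61
f 61 63 64
f 61 64 62
f 63 59 65
f 63 65 64
f 64 65 66
f 64 66 62
f 65 59 67
f 65 67 66
f 66 67 68
f 66 68 62
f 67 59 69
f 67 69 68
f 68 69 70
f 68 70 62
f 69 59 71
f 69 71 70
f 70 71 72
f 70 72 62
f 71 59 73
f 71 73 72
f 72 73 74
f 72 74 62
f 73 59 75
f 73 75 74
f 74 75 76
f 74 76 62
f 75 59 77
f 75 77 76
f 76 77 78
f 76 78 62
f 77 59 79
f 77 79 78
f 78 79 80
f 78 80 62
f 79 59 81
f 79 81 80
f 80 81 82
f 80 82 62
f 81 59 83
f 81 83 82
f 82 83 84
f 82 84 62
f 83 59 85
f 83 85 84
f 84 85 86
f 84 86 62
f 85 59 87
f 85 87 86
f 86 87 88
f 86 88 62
f 87 59 89
f 87 89 88
f 88 89 90
f 88 90 62
f 89 59 91
f 89 91 90
f 90 91 92
f 90 92 62
f 91 59 60
f 91 60 92
f 92 60 61
f 92 61 62
f 94 93 96
f 94 96 95
f 96 93 97
f 96 97 95
f 97 93 98
f 97 98 95
f 98 93 99
f 98 99 95
f 99 93 100
f 99 100 95
f 100 93 101
f 100 101 95
f 101 93 102
f 101 102 95
f 102 93 103
f 102 103 95
f 103 93 104
f 103 104 95
f 104 93 105
f 104 105 95
f 105 93 106
f 105 106 95
f 106 93 107
f 106 107 95
f 107 93 108
f 107 108 95
f 108 93 94
f 108 94 95



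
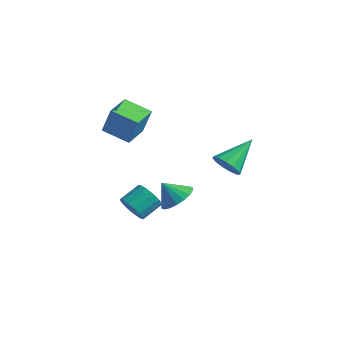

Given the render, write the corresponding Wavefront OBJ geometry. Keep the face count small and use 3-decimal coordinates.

v -0.256 1.996 -0.169
v 0.164 2.355 -0.854
v 0.056 3.804 0.969
v -0.315 2.471 -0.908
v -0.775 2.436 -0.727
v -1.071 2.262 -0.369
v -1.107 2.003 0.052
v -0.874 1.741 0.403
v -0.444 1.561 0.572
v 0.046 1.519 0.506
v 0.439 1.628 0.225
v 0.613 1.853 -0.181
v 0.51 2.124 -0.583
v -3.63 -1.399 -2.971
v -3.106 -1.827 -2.457
v -2.785 -0.708 -1.854
v -3.31 -0.281 -2.369
v -2.858 -1.712 -2.802
v -2.538 -0.594 -2.2
v -2.818 -1.513 -3.192
v -2.497 -0.395 -2.59
v -2.995 -1.284 -3.524
v -2.674 -0.166 -2.921
v -3.342 -1.086 -3.707
v -3.021 0.033 -3.104
v -3.767 -0.971 -3.693
v -3.446 0.147 -3.09
v -4.155 -0.972 -3.486
v -3.834 0.147 -2.883
v -4.402 -1.086 -3.14
v -4.082 0.032 -2.538
v -4.443 -1.285 -2.75
v -4.122 -0.167 -2.148
v -4.266 -1.514 -2.419
v -3.945 -0.396 -1.816
v -3.919 -1.713 -2.236
v -3.598 -0.594 -1.633
v -3.494 -1.827 -2.25
v -3.173 -0.709 -1.647
v -4.607 -2.426 3.046
v -4.131 -2.3 4.579
v -4.907 -0.947 3.017
v -4.431 -0.82 4.55
v -3.149 -2.14 2.57
v -2.673 -2.013 4.103
v -3.449 -0.66 2.541
v -2.973 -0.534 4.074
v 0.844 -3.543 1.012
v 1.411 -4.294 1.205
v 0.136 -3.837 1.948
v 1.586 -3.98 1.436
v 1.615 -3.58 1.583
v 1.49 -3.172 1.617
v 1.238 -2.838 1.531
v 0.908 -2.644 1.342
v 0.565 -2.628 1.088
v 0.277 -2.793 0.818
v 0.102 -3.107 0.587
v 0.074 -3.507 0.44
v 0.198 -3.914 0.407
v 0.45 -4.248 0.493
v 0.78 -4.443 0.682
v 1.123 -4.459 0.936
f 2 1 4
f 2 4 3
f 4 1 5
f 4 5 3
f 5 1 6
f 5 6 3
f 6 1 7
f 6 7 3
f 7 1 8
f 7 8 3
f 8 1 9
f 8 9 3
f 9 1 10
f 9 10 3
f 10 1 11
f 10 11 3
f 11 1 12
f 11 12 3
f 12 1 13
f 12 13 3
f 13 1 2
f 13 2 3
f 15 14 18
f 15 18 16
f 16 18 19
f 16 19 17
f 18 14 20
f 18 20 19
f 19 20 21
f 19 21 17
f 20 14 22
f 20 22 21
f 21 22 23
f 21 23 17
f 22 14 24
f 22 24 23
f 23 24 25
f 23 25 17
f 24 14 26
f 24 26 25
f 25 26 27
f 25 27 17
f 26 14 28
f 26 28 27
f 27 28 29
f 27 29 17
f 28 14 30
f 28 30 29
f 29 30 31
f 29 31 17
f 30 14 32
f 30 32 31
f 31 32 33
f 31 33 17
f 32 14 34
f 32 34 33
f 33 34 35
f 33 35 17
f 34 14 36
f 34 36 35
f 35 36 37
f 35 37 17
f 36 14 38
f 36 38 37
f 37 38 39
f 37 39 17
f 38 14 15
f 38 15 39
f 39 15 16
f 39 16 17
f 41 43 40
f 44 41 40
f 40 43 42
f 42 44 40
f 41 47 43
f 45 41 44
f 45 47 41
f 43 47 42
f 46 44 42
f 42 47 46
f 46 45 44
f 47 45 46
f 49 48 51
f 49 51 50
f 51 48 52
f 51 52 50
f 52 48 53
f 52 53 50
f 53 48 54
f 53 54 50
f 54 48 55
f 54 55 50
f 55 48 56
f 55 56 50
f 56 48 57
f 56 57 50
f 57 48 58
f 57 58 50
f 58 48 59
f 58 59 50
f 59 48 60
f 59 60 50
f 60 48 61
f 60 61 50
f 61 48 62
f 61 62 50
f 62 48 63
f 62 63 50
f 63 48 49
f 63 49 50



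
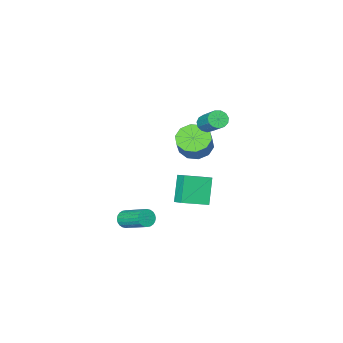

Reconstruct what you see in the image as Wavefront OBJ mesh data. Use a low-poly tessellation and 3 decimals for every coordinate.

v -3.628 0.224 2.34
v -3.204 0.426 2.055
v -3.027 1.778 3.275
v -3.452 1.576 3.56
v -3.458 0.562 1.941
v -3.281 1.914 3.161
v -3.766 0.591 1.954
v -3.59 1.943 3.174
v -4.031 0.503 2.089
v -3.854 1.855 3.31
v -4.167 0.327 2.304
v -3.991 1.679 3.525
v -4.133 0.118 2.53
v -3.957 1.47 3.751
v -3.938 -0.057 2.696
v -3.762 1.295 3.917
v -3.645 -0.143 2.749
v -3.469 1.209 3.969
v -3.347 -0.112 2.671
v -3.17 1.24 3.892
v -3.138 0.025 2.489
v -2.961 1.377 3.71
v -3.084 0.226 2.259
v -2.908 1.578 3.48
v -2.947 1.221 -0.879
v -2.909 1.967 -0.414
v -2.31 1.998 -2.176
v -2.272 2.743 -1.71
v -1.548 0.857 -0.41
v -1.51 1.602 0.056
v -0.911 1.633 -1.706
v -0.873 2.379 -1.241
v -3.821 -1.197 -0.345
v -3.087 -0.805 -0.805
v -2.686 -0.371 0.205
v -3.419 -0.763 0.665
v -3.526 -0.415 -0.798
v -3.125 0.019 0.212
v -4.078 -0.324 -0.618
v -3.677 0.11 0.392
v -4.531 -0.566 -0.334
v -4.13 -0.133 0.676
v -4.713 -1.049 -0.054
v -4.312 -0.616 0.956
v -4.554 -1.589 0.115
v -4.153 -1.155 1.125
v -4.115 -1.979 0.108
v -3.714 -1.545 1.118
v -3.563 -2.07 -0.072
v -3.162 -1.636 0.938
v -3.11 -1.827 -0.356
v -2.709 -1.394 0.654
v -2.928 -1.344 -0.636
v -2.527 -0.911 0.374
v 0.641 -0.578 -3.984
v 1.031 -0.712 -3.634
v 0.648 0.804 -2.627
v 0.259 0.938 -2.976
v 1.138 -0.594 -3.772
v 0.755 0.922 -2.764
v 1.169 -0.473 -3.942
v 0.787 1.043 -2.934
v 1.121 -0.368 -4.118
v 0.738 1.148 -3.11
v 0.999 -0.295 -4.273
v 0.616 1.221 -3.266
v 0.823 -0.265 -4.385
v 0.44 1.25 -3.377
v 0.619 -0.283 -4.436
v 0.236 1.233 -3.428
v 0.419 -0.346 -4.418
v 0.036 1.17 -3.41
v 0.252 -0.444 -4.333
v -0.131 1.072 -3.326
v 0.145 -0.562 -4.196
v -0.238 0.954 -3.188
v 0.113 -0.683 -4.026
v -0.269 0.833 -3.018
v 0.162 -0.788 -3.85
v -0.221 0.728 -2.842
v 0.284 -0.861 -3.694
v -0.099 0.655 -2.687
v 0.46 -0.89 -3.583
v 0.077 0.625 -2.575
v 0.664 -0.873 -3.532
v 0.281 0.643 -2.524
v 0.864 -0.81 -3.55
v 0.481 0.706 -2.542
f 2 1 5
f 2 5 3
f 3 5 6
f 3 6 4
f 5 1 7
f 5 7 6
f 6 7 8
f 6 8 4
f 7 1 9
f 7 9 8
f 8 9 10
f 8 10 4
f 9 1 11
f 9 11 10
f 10 11 12
f 10 12 4
f 11 1 13
f 11 13 12
f 12 13 14
f 12 14 4
f 13 1 15
f 13 15 14
f 14 15 16
f 14 16 4
f 15 1 17
f 15 17 16
f 16 17 18
f 16 18 4
f 17 1 19
f 17 19 18
f 18 19 20
f 18 20 4
f 19 1 21
f 19 21 20
f 20 21 22
f 20 22 4
f 21 1 23
f 21 23 22
f 22 23 24
f 22 24 4
f 23 1 2
f 23 2 24
f 24 2 3
f 24 3 4
f 26 28 25
f 29 26 25
f 25 28 27
f 27 29 25
f 26 32 28
f 30 26 29
f 30 32 26
f 28 32 27
f 31 29 27
f 27 32 31
f 31 30 29
f 32 30 31
f 34 33 37
f 34 37 35
f 35 37 38
f 35 38 36
f 37 33 39
f 37 39 38
f 38 39 40
f 38 40 36
f 39 33 41
f 39 41 40
f 40 41 42
f 40 42 36
f 41 33 43
f 41 43 42
f 42 43 44
f 42 44 36
f 43 33 45
f 43 45 44
f 44 45 46
f 44 46 36
f 45 33 47
f 45 47 46
f 46 47 48
f 46 48 36
f 47 33 49
f 47 49 48
f 48 49 50
f 48 50 36
f 49 33 51
f 49 51 50
f 50 51 52
f 50 52 36
f 51 33 53
f 51 53 52
f 52 53 54
f 52 54 36
f 53 33 34
f 53 34 54
f 54 34 35
f 54 35 36
f 56 55 59
f 56 59 57
f 57 59 60
f 57 60 58
f 59 55 61
f 59 61 60
f 60 61 62
f 60 62 58
f 61 55 63
f 61 63 62
f 62 63 64
f 62 64 58
f 63 55 65
f 63 65 64
f 64 65 66
f 64 66 58
f 65 55 67
f 65 67 66
f 66 67 68
f 66 68 58
f 67 55 69
f 67 69 68
f 68 69 70
f 68 70 58
f 69 55 71
f 69 71 70
f 70 71 72
f 70 72 58
f 71 55 73
f 71 73 72
f 72 73 74
f 72 74 58
f 73 55 75
f 73 75 74
f 74 75 76
f 74 76 58
f 75 55 77
f 75 77 76
f 76 77 78
f 76 78 58
f 77 55 79
f 77 79 78
f 78 79 80
f 78 80 58
f 79 55 81
f 79 81 80
f 80 81 82
f 80 82 58
f 81 55 83
f 81 83 82
f 82 83 84
f 82 84 58
f 83 55 85
f 83 85 84
f 84 85 86
f 84 86 58
f 85 55 87
f 85 87 86
f 86 87 88
f 86 88 58
f 87 55 56
f 87 56 88
f 88 56 57
f 88 57 58



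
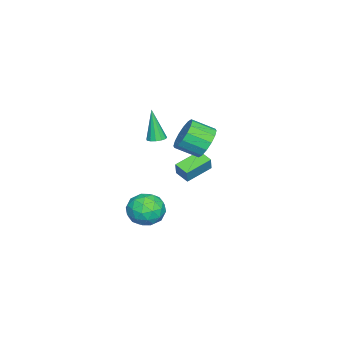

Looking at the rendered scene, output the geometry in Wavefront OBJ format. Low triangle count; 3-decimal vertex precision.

v -3.061 0.682 0.363
v -2.562 0.823 0.476
v -3.379 0.298 2.237
v -2.727 1.071 0.499
v -2.998 1.195 0.478
v -3.289 1.157 0.421
v -3.507 0.967 0.345
v -3.583 0.687 0.275
v -3.494 0.406 0.232
v -3.267 0.212 0.231
v -2.974 0.167 0.272
v -2.709 0.286 0.341
v -2.556 0.53 0.417
v -3.68 2.794 -1.11
v -3.328 2.876 -0.286
v -3.263 3.538 -1.363
v -2.91 3.62 -0.539
v -2.43 1.94 -1.561
v -2.077 2.022 -0.737
v -2.012 2.684 -1.814
v -1.66 2.766 -0.99
v -0.202 4.282 2.26
v 0.421 4.067 1.563
v 0.726 2.942 2.183
v 0.102 3.158 2.88
v 0.685 4.323 1.897
v 0.99 3.198 2.517
v 0.712 4.568 2.329
v 1.016 3.443 2.949
v 0.493 4.736 2.742
v 0.798 3.611 3.362
v 0.088 4.783 3.026
v 0.393 3.658 3.646
v -0.395 4.696 3.105
v -0.09 3.571 3.725
v -0.826 4.498 2.957
v -0.521 3.373 3.577
v -1.09 4.242 2.623
v -0.785 3.117 3.243
v -1.116 3.997 2.191
v -0.812 2.872 2.811
v -0.898 3.829 1.778
v -0.593 2.704 2.398
v -0.493 3.782 1.494
v -0.188 2.657 2.114
v -0.01 3.869 1.415
v 0.295 2.744 2.035
v -0.288 1.489 -4.153
v 0.092 1 -3.264
v -1.852 0.74 -3.896
v -1.472 0.251 -3.007
v -1.613 1.325 -3.017
v -0.646 1.788 -3.176
v -1.114 -0.048 -3.984
v -0.147 0.415 -4.143
v -0.419 0.051 -3.16
v -0.727 0.899 -2.562
v -1.033 0.841 -4.598
v -1.341 1.689 -4
v 0.039 1.31 -3.731
v -1.799 0.43 -3.429
v -1.882 1.061 -3.435
v -1.659 0.774 -2.913
v -0.395 1.773 -3.679
v -0.172 1.486 -3.156
v -1.173 1.677 -3.011
v -1.588 0.254 -4.004
v -1.365 -0.033 -3.481
v -0.101 0.966 -4.247
v 0.122 0.679 -3.725
v -0.587 0.063 -4.149
v -0.038 0.465 -3.147
v -0.957 0.025 -2.996
v -0.746 -0.151 -3.571
v -0.178 0.121 -3.664
v -0.219 0.964 -2.796
v -1.138 0.524 -2.645
v -1.221 1.155 -2.651
v -0.653 1.427 -2.744
v -0.519 0.406 -2.734
v -0.622 1.216 -4.515
v -1.541 0.776 -4.364
v -1.107 0.313 -4.416
v -0.539 0.585 -4.509
v -0.803 1.715 -4.164
v -1.722 1.275 -4.013
v -1.582 1.619 -3.496
v -1.014 1.891 -3.589
v -1.241 1.334 -4.426
f 2 1 4
f 2 4 3
f 4 1 5
f 4 5 3
f 5 1 6
f 5 6 3
f 6 1 7
f 6 7 3
f 7 1 8
f 7 8 3
f 8 1 9
f 8 9 3
f 9 1 10
f 9 10 3
f 10 1 11
f 10 11 3
f 11 1 12
f 11 12 3
f 12 1 13
f 12 13 3
f 13 1 2
f 13 2 3
f 15 17 14
f 18 15 14
f 14 17 16
f 16 18 14
f 15 21 17
f 19 15 18
f 19 21 15
f 17 21 16
f 20 18 16
f 16 21 20
f 20 19 18
f 21 19 20
f 23 22 26
f 23 26 24
f 24 26 27
f 24 27 25
f 26 22 28
f 26 28 27
f 27 28 29
f 27 29 25
f 28 22 30
f 28 30 29
f 29 30 31
f 29 31 25
f 30 22 32
f 30 32 31
f 31 32 33
f 31 33 25
f 32 22 34
f 32 34 33
f 33 34 35
f 33 35 25
f 34 22 36
f 34 36 35
f 35 36 37
f 35 37 25
f 36 22 38
f 36 38 37
f 37 38 39
f 37 39 25
f 38 22 40
f 38 40 39
f 39 40 41
f 39 41 25
f 40 22 42
f 40 42 41
f 41 42 43
f 41 43 25
f 42 22 44
f 42 44 43
f 43 44 45
f 43 45 25
f 44 22 46
f 44 46 45
f 45 46 47
f 45 47 25
f 46 22 23
f 46 23 47
f 47 23 24
f 47 24 25
f 48 85 64
f 85 59 88
f 64 88 53
f 85 88 64
f 48 64 60
f 64 53 65
f 60 65 49
f 64 65 60
f 48 60 69
f 60 49 70
f 69 70 55
f 60 70 69
f 48 69 81
f 69 55 84
f 81 84 58
f 69 84 81
f 48 81 85
f 81 58 89
f 85 89 59
f 81 89 85
f 49 65 76
f 65 53 79
f 76 79 57
f 65 79 76
f 53 88 66
f 88 59 87
f 66 87 52
f 88 87 66
f 59 89 86
f 89 58 82
f 86 82 50
f 89 82 86
f 58 84 83
f 84 55 71
f 83 71 54
f 84 71 83
f 55 70 75
f 70 49 72
f 75 72 56
f 70 72 75
f 51 77 63
f 77 57 78
f 63 78 52
f 77 78 63
f 51 63 61
f 63 52 62
f 61 62 50
f 63 62 61
f 51 61 68
f 61 50 67
f 68 67 54
f 61 67 68
f 51 68 73
f 68 54 74
f 73 74 56
f 68 74 73
f 51 73 77
f 73 56 80
f 77 80 57
f 73 80 77
f 52 78 66
f 78 57 79
f 66 79 53
f 78 79 66
f 50 62 86
f 62 52 87
f 86 87 59
f 62 87 86
f 54 67 83
f 67 50 82
f 83 82 58
f 67 82 83
f 56 74 75
f 74 54 71
f 75 71 55
f 74 71 75
f 57 80 76
f 80 56 72
f 76 72 49
f 80 72 76



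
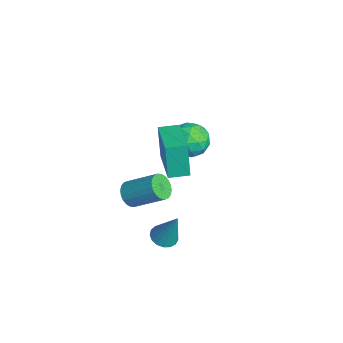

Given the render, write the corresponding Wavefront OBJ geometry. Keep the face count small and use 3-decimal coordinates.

v -4.036 1.391 -0.711
v -3.524 1.37 -1.581
v -3.776 -0.21 -0.519
v -3.264 -0.231 -1.389
v -2.878 0.246 -0.588
v -3.038 1.235 -0.706
v -4.262 -0.075 -1.394
v -4.422 0.914 -1.512
v -3.664 0.464 -2.003
v -2.809 0.662 -1.505
v -4.491 0.498 -0.595
v -3.636 0.696 -0.097
v -3.803 1.521 -1.162
v -3.497 -0.361 -0.938
v -3.27 -0.081 -0.467
v -2.97 -0.093 -0.978
v -3.517 1.442 -0.648
v -3.216 1.429 -1.16
v -2.837 0.768 -0.576
v -4.084 -0.269 -0.94
v -3.783 -0.282 -1.452
v -4.33 1.253 -1.122
v -4.03 1.241 -1.633
v -4.463 0.392 -1.524
v -3.584 0.976 -1.922
v -3.432 0.035 -1.81
v -4.018 0.127 -1.812
v -4.112 0.708 -1.882
v -3.081 1.093 -1.629
v -2.929 0.152 -1.517
v -2.702 0.432 -1.046
v -2.796 1.013 -1.115
v -3.164 0.56 -1.877
v -4.371 1.008 -0.583
v -4.219 0.067 -0.471
v -4.504 0.147 -0.985
v -4.598 0.728 -1.054
v -3.868 1.125 -0.29
v -3.716 0.184 -0.178
v -3.188 0.452 -0.218
v -3.282 1.033 -0.288
v -4.136 0.6 -0.223
v -2.447 -2.455 -3.253
v -2.099 -2.221 -3.814
v -1.286 -0.971 -2.788
v -1.633 -1.205 -2.227
v -2.325 -2.067 -3.823
v -1.511 -0.817 -2.796
v -2.569 -1.972 -3.745
v -1.755 -0.722 -2.719
v -2.794 -1.95 -3.592
v -1.98 -0.701 -2.566
v -2.967 -2.006 -3.388
v -2.153 -0.756 -2.362
v -3.06 -2.129 -3.163
v -2.246 -0.88 -2.137
v -3.06 -2.303 -2.952
v -2.246 -1.053 -1.926
v -2.967 -2.499 -2.787
v -2.153 -1.25 -1.76
v -2.794 -2.689 -2.692
v -1.981 -1.439 -1.666
v -2.569 -2.843 -2.684
v -1.755 -1.593 -1.657
v -2.325 -2.938 -2.761
v -1.511 -1.688 -1.735
v -2.1 -2.959 -2.914
v -1.286 -1.71 -1.888
v -1.927 -2.904 -3.118
v -1.113 -1.654 -2.092
v -1.834 -2.78 -3.343
v -1.02 -1.531 -2.317
v -1.834 -2.607 -3.554
v -1.02 -1.357 -2.528
v -1.927 -2.41 -3.72
v -1.113 -1.161 -2.693
v 2.133 -2.009 -2.009
v 2.718 -1.887 -2.239
v 2.707 -1.551 -0.311
v 2.572 -1.618 -2.263
v 2.326 -1.439 -2.228
v 2.036 -1.391 -2.143
v 1.768 -1.484 -2.027
v 1.584 -1.697 -1.908
v 1.525 -1.982 -1.811
v 1.606 -2.273 -1.76
v 1.808 -2.504 -1.766
v 2.084 -2.621 -1.828
v 2.372 -2.598 -1.931
v 2.605 -2.44 -2.052
v 2.73 -2.183 -2.163
v -0.45 -1.525 1.088
v -0.812 -1.553 2.769
v -0.372 -0.579 1.121
v -0.734 -0.607 2.802
v 1.654 -1.713 1.538
v 1.292 -1.741 3.219
v 1.732 -0.767 1.571
v 1.37 -0.795 3.252
f 1 38 17
f 38 12 41
f 17 41 6
f 38 41 17
f 1 17 13
f 17 6 18
f 13 18 2
f 17 18 13
f 1 13 22
f 13 2 23
f 22 23 8
f 13 23 22
f 1 22 34
f 22 8 37
f 34 37 11
f 22 37 34
f 1 34 38
f 34 11 42
f 38 42 12
f 34 42 38
f 2 18 29
f 18 6 32
f 29 32 10
f 18 32 29
f 6 41 19
f 41 12 40
f 19 40 5
f 41 40 19
f 12 42 39
f 42 11 35
f 39 35 3
f 42 35 39
f 11 37 36
f 37 8 24
f 36 24 7
f 37 24 36
f 8 23 28
f 23 2 25
f 28 25 9
f 23 25 28
f 4 30 16
f 30 10 31
f 16 31 5
f 30 31 16
f 4 16 14
f 16 5 15
f 14 15 3
f 16 15 14
f 4 14 21
f 14 3 20
f 21 20 7
f 14 20 21
f 4 21 26
f 21 7 27
f 26 27 9
f 21 27 26
f 4 26 30
f 26 9 33
f 30 33 10
f 26 33 30
f 5 31 19
f 31 10 32
f 19 32 6
f 31 32 19
f 3 15 39
f 15 5 40
f 39 40 12
f 15 40 39
f 7 20 36
f 20 3 35
f 36 35 11
f 20 35 36
f 9 27 28
f 27 7 24
f 28 24 8
f 27 24 28
f 10 33 29
f 33 9 25
f 29 25 2
f 33 25 29
f 44 43 47
f 44 47 45
f 45 47 48
f 45 48 46
f 47 43 49
f 47 49 48
f 48 49 50
f 48 50 46
f 49 43 51
f 49 51 50
f 50 51 52
f 50 52 46
f 51 43 53
f 51 53 52
f 52 53 54
f 52 54 46
f 53 43 55
f 53 55 54
f 54 55 56
f 54 56 46
f 55 43 57
f 55 57 56
f 56 57 58
f 56 58 46
f 57 43 59
f 57 59 58
f 58 59 60
f 58 60 46
f 59 43 61
f 59 61 60
f 60 61 62
f 60 62 46
f 61 43 63
f 61 63 62
f 62 63 64
f 62 64 46
f 63 43 65
f 63 65 64
f 64 65 66
f 64 66 46
f 65 43 67
f 65 67 66
f 66 67 68
f 66 68 46
f 67 43 69
f 67 69 68
f 68 69 70
f 68 70 46
f 69 43 71
f 69 71 70
f 70 71 72
f 70 72 46
f 71 43 73
f 71 73 72
f 72 73 74
f 72 74 46
f 73 43 75
f 73 75 74
f 74 75 76
f 74 76 46
f 75 43 44
f 75 44 76
f 76 44 45
f 76 45 46
f 78 77 80
f 78 80 79
f 80 77 81
f 80 81 79
f 81 77 82
f 81 82 79
f 82 77 83
f 82 83 79
f 83 77 84
f 83 84 79
f 84 77 85
f 84 85 79
f 85 77 86
f 85 86 79
f 86 77 87
f 86 87 79
f 87 77 88
f 87 88 79
f 88 77 89
f 88 89 79
f 89 77 90
f 89 90 79
f 90 77 91
f 90 91 79
f 91 77 78
f 91 78 79
f 93 95 92
f 96 93 92
f 92 95 94
f 94 96 92
f 93 99 95
f 97 93 96
f 97 99 93
f 95 99 94
f 98 96 94
f 94 99 98
f 98 97 96
f 99 97 98



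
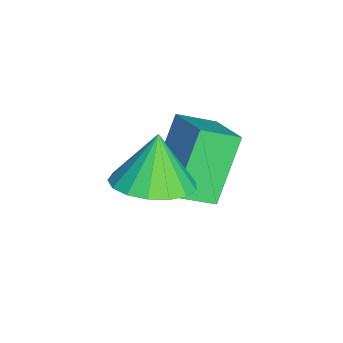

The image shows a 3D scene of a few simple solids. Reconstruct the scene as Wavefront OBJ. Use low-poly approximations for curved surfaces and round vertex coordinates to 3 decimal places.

v 4 -1.643 0.824
v 4.771 -1.711 1.175
v 3.52 -1.537 1.896
v 4.726 -1.311 1.115
v 4.515 -0.987 0.989
v 4.185 -0.814 0.824
v 3.814 -0.83 0.66
v 3.485 -1.033 0.533
v 3.273 -1.375 0.472
v 3.229 -1.779 0.492
v 3.361 -2.152 0.588
v 3.639 -2.408 0.738
v 4 -2.489 0.907
v 4.361 -2.376 1.057
v 4.639 -2.095 1.154
v 2.62 -1.723 -0.629
v 1.718 -1.245 0.641
v 2.428 -0.906 -1.073
v 1.527 -0.427 0.197
v 3.573 -1.233 -0.137
v 2.672 -0.754 1.133
v 3.382 -0.415 -0.581
v 2.48 0.063 0.689
f 2 1 4
f 2 4 3
f 4 1 5
f 4 5 3
f 5 1 6
f 5 6 3
f 6 1 7
f 6 7 3
f 7 1 8
f 7 8 3
f 8 1 9
f 8 9 3
f 9 1 10
f 9 10 3
f 10 1 11
f 10 11 3
f 11 1 12
f 11 12 3
f 12 1 13
f 12 13 3
f 13 1 14
f 13 14 3
f 14 1 15
f 14 15 3
f 15 1 2
f 15 2 3
f 17 19 16
f 20 17 16
f 16 19 18
f 18 20 16
f 17 23 19
f 21 17 20
f 21 23 17
f 19 23 18
f 22 20 18
f 18 23 22
f 22 21 20
f 23 21 22



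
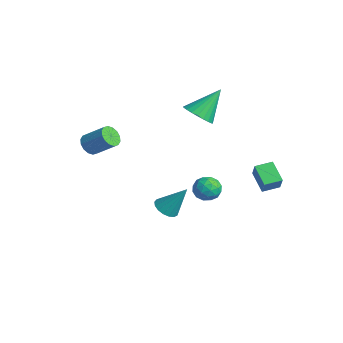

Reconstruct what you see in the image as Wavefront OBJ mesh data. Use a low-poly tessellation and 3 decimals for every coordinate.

v 0.143 1.513 -1.991
v 0.71 1.871 -2.463
v 0.99 0.529 -1.717
v 1.557 0.887 -2.189
v 1.336 1.235 -1.481
v 0.812 1.843 -1.65
v 0.888 0.557 -2.53
v 0.364 1.165 -2.699
v 1.171 1.28 -2.797
v 1.447 1.698 -2.148
v 0.253 0.702 -2.032
v 0.529 1.12 -1.383
v 0.352 1.778 -2.251
v 1.348 0.622 -1.929
v 1.218 0.826 -1.513
v 1.551 1.036 -1.79
v 0.412 1.762 -1.773
v 0.745 1.972 -2.051
v 1.113 1.598 -1.473
v 0.955 0.428 -2.129
v 1.288 0.638 -2.407
v 0.149 1.364 -2.39
v 0.482 1.574 -2.667
v 0.587 0.802 -2.707
v 0.956 1.641 -2.725
v 1.454 1.063 -2.564
v 1.061 0.869 -2.764
v 0.753 1.226 -2.863
v 1.119 1.887 -2.343
v 1.617 1.309 -2.183
v 1.487 1.513 -1.766
v 1.179 1.871 -1.865
v 1.389 1.54 -2.539
v 0.083 1.091 -1.997
v 0.581 0.513 -1.837
v 0.521 0.529 -2.315
v 0.213 0.887 -2.414
v 0.246 1.337 -1.616
v 0.744 0.759 -1.455
v 0.947 1.174 -1.317
v 0.639 1.531 -1.416
v 0.311 0.86 -1.641
v -3.361 2.766 0.842
v -2.888 2.156 1.429
v -3.479 4.194 2.418
v -2.601 2.349 1.277
v -2.429 2.605 1.057
v -2.399 2.886 0.806
v -2.515 3.149 0.559
v -2.76 3.353 0.356
v -3.097 3.468 0.226
v -3.474 3.476 0.19
v -3.833 3.376 0.254
v -4.121 3.184 0.407
v -4.293 2.927 0.626
v -4.323 2.647 0.878
v -4.206 2.384 1.124
v -3.961 2.18 1.328
v -3.625 2.065 1.457
v -3.248 2.056 1.493
v -2.883 -3.721 0.514
v -2.546 -3.474 -0.035
v -1.619 -2.672 0.898
v -1.957 -2.919 1.446
v -2.809 -3.24 0.025
v -1.882 -2.437 0.957
v -3.092 -3.135 0.216
v -2.165 -2.332 1.148
v -3.319 -3.187 0.487
v -2.392 -2.384 1.419
v -3.429 -3.382 0.765
v -2.503 -2.58 1.697
v -3.394 -3.668 0.975
v -2.467 -2.866 1.908
v -3.221 -3.968 1.062
v -2.294 -3.166 1.995
v -2.958 -4.203 1.003
v -2.031 -3.4 1.935
v -2.675 -4.308 0.812
v -1.748 -3.505 1.744
v -2.448 -4.256 0.541
v -1.521 -3.453 1.473
v -2.337 -4.06 0.263
v -1.411 -3.258 1.195
v -2.373 -3.774 0.052
v -1.446 -2.972 0.985
v -0.146 -0.659 -3.617
v 0.509 -0.535 -3.961
v 0.506 0.219 -2.063
v 0.313 -0.246 -4.043
v 0.012 -0.051 -4.027
v -0.325 0.005 -3.917
v -0.621 -0.092 -3.738
v -0.808 -0.318 -3.532
v -0.844 -0.623 -3.345
v -0.719 -0.936 -3.22
v -0.463 -1.185 -3.187
v -0.134 -1.314 -3.252
v 0.192 -1.293 -3.4
v 0.441 -1.126 -3.599
v 0.555 -0.853 -3.801
v 2.827 3.341 -1.776
v 1.698 3.377 -1.037
v 2.948 4.324 -1.639
v 1.819 4.36 -0.9
v 3.421 3.14 -0.86
v 2.292 3.176 -0.121
v 3.542 4.123 -0.723
v 2.413 4.159 0.016
f 1 38 17
f 38 12 41
f 17 41 6
f 38 41 17
f 1 17 13
f 17 6 18
f 13 18 2
f 17 18 13
f 1 13 22
f 13 2 23
f 22 23 8
f 13 23 22
f 1 22 34
f 22 8 37
f 34 37 11
f 22 37 34
f 1 34 38
f 34 11 42
f 38 42 12
f 34 42 38
f 2 18 29
f 18 6 32
f 29 32 10
f 18 32 29
f 6 41 19
f 41 12 40
f 19 40 5
f 41 40 19
f 12 42 39
f 42 11 35
f 39 35 3
f 42 35 39
f 11 37 36
f 37 8 24
f 36 24 7
f 37 24 36
f 8 23 28
f 23 2 25
f 28 25 9
f 23 25 28
f 4 30 16
f 30 10 31
f 16 31 5
f 30 31 16
f 4 16 14
f 16 5 15
f 14 15 3
f 16 15 14
f 4 14 21
f 14 3 20
f 21 20 7
f 14 20 21
f 4 21 26
f 21 7 27
f 26 27 9
f 21 27 26
f 4 26 30
f 26 9 33
f 30 33 10
f 26 33 30
f 5 31 19
f 31 10 32
f 19 32 6
f 31 32 19
f 3 15 39
f 15 5 40
f 39 40 12
f 15 40 39
f 7 20 36
f 20 3 35
f 36 35 11
f 20 35 36
f 9 27 28
f 27 7 24
f 28 24 8
f 27 24 28
f 10 33 29
f 33 9 25
f 29 25 2
f 33 25 29
f 44 43 46
f 44 46 45
f 46 43 47
f 46 47 45
f 47 43 48
f 47 48 45
f 48 43 49
f 48 49 45
f 49 43 50
f 49 50 45
f 50 43 51
f 50 51 45
f 51 43 52
f 51 52 45
f 52 43 53
f 52 53 45
f 53 43 54
f 53 54 45
f 54 43 55
f 54 55 45
f 55 43 56
f 55 56 45
f 56 43 57
f 56 57 45
f 57 43 58
f 57 58 45
f 58 43 59
f 58 59 45
f 59 43 60
f 59 60 45
f 60 43 44
f 60 44 45
f 62 61 65
f 62 65 63
f 63 65 66
f 63 66 64
f 65 61 67
f 65 67 66
f 66 67 68
f 66 68 64
f 67 61 69
f 67 69 68
f 68 69 70
f 68 70 64
f 69 61 71
f 69 71 70
f 70 71 72
f 70 72 64
f 71 61 73
f 71 73 72
f 72 73 74
f 72 74 64
f 73 61 75
f 73 75 74
f 74 75 76
f 74 76 64
f 75 61 77
f 75 77 76
f 76 77 78
f 76 78 64
f 77 61 79
f 77 79 78
f 78 79 80
f 78 80 64
f 79 61 81
f 79 81 80
f 80 81 82
f 80 82 64
f 81 61 83
f 81 83 82
f 82 83 84
f 82 84 64
f 83 61 85
f 83 85 84
f 84 85 86
f 84 86 64
f 85 61 62
f 85 62 86
f 86 62 63
f 86 63 64
f 88 87 90
f 88 90 89
f 90 87 91
f 90 91 89
f 91 87 92
f 91 92 89
f 92 87 93
f 92 93 89
f 93 87 94
f 93 94 89
f 94 87 95
f 94 95 89
f 95 87 96
f 95 96 89
f 96 87 97
f 96 97 89
f 97 87 98
f 97 98 89
f 98 87 99
f 98 99 89
f 99 87 100
f 99 100 89
f 100 87 101
f 100 101 89
f 101 87 88
f 101 88 89
f 103 105 102
f 106 103 102
f 102 105 104
f 104 106 102
f 103 109 105
f 107 103 106
f 107 109 103
f 105 109 104
f 108 106 104
f 104 109 108
f 108 107 106
f 109 107 108



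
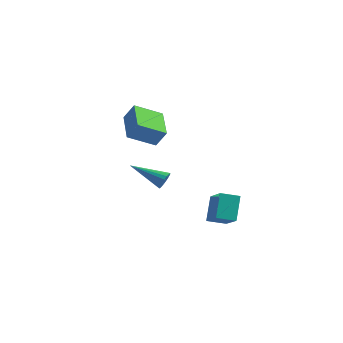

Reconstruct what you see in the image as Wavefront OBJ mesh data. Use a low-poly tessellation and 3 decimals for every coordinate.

v -0.517 -1.251 2.317
v 0.082 -1.133 3.304
v -1.758 0.319 2.884
v -1.159 0.437 3.87
v 0.559 -0.117 1.53
v 1.158 0.001 2.516
v -0.682 1.453 2.096
v -0.083 1.571 3.083
v -0.545 2.487 -2.514
v -0.274 2.282 -2.007
v -2.515 2.033 -1.646
v -0.316 2.566 -1.954
v -0.411 2.832 -2.029
v -0.536 3.018 -2.216
v -0.663 3.083 -2.47
v -0.763 3.012 -2.735
v -0.813 2.82 -2.949
v -0.802 2.551 -3.064
v -0.732 2.268 -3.052
v -0.619 2.035 -2.917
v -0.489 1.905 -2.69
v -0.372 1.909 -2.423
v -0.295 2.045 -2.176
v 2.214 2.32 -4.8
v 3.417 1.315 -3.78
v 1.879 3.3 -3.439
v 3.083 2.295 -2.419
v 3.057 3.025 -5.101
v 4.261 2.02 -4.081
v 2.723 4.005 -3.74
v 3.926 3 -2.72
f 2 4 1
f 5 2 1
f 1 4 3
f 3 5 1
f 2 8 4
f 6 2 5
f 6 8 2
f 4 8 3
f 7 5 3
f 3 8 7
f 7 6 5
f 8 6 7
f 10 9 12
f 10 12 11
f 12 9 13
f 12 13 11
f 13 9 14
f 13 14 11
f 14 9 15
f 14 15 11
f 15 9 16
f 15 16 11
f 16 9 17
f 16 17 11
f 17 9 18
f 17 18 11
f 18 9 19
f 18 19 11
f 19 9 20
f 19 20 11
f 20 9 21
f 20 21 11
f 21 9 22
f 21 22 11
f 22 9 23
f 22 23 11
f 23 9 10
f 23 10 11
f 25 27 24
f 28 25 24
f 24 27 26
f 26 28 24
f 25 31 27
f 29 25 28
f 29 31 25
f 27 31 26
f 30 28 26
f 26 31 30
f 30 29 28
f 31 29 30



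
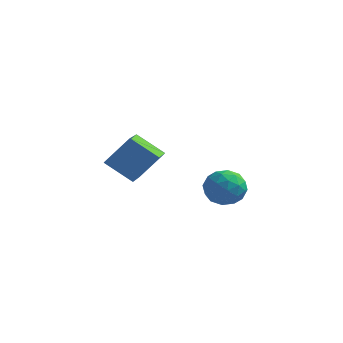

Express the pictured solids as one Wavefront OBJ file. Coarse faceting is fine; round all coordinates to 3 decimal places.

v 1.933 3.109 -0.372
v 2.931 3.431 0.141
v 1.869 1.569 0.719
v 2.867 1.891 1.232
v 1.891 2.505 1.417
v 1.931 3.457 0.742
v 2.869 1.543 0.118
v 2.909 2.495 -0.557
v 3.509 2.463 0.444
v 2.905 3.057 1.246
v 1.895 1.943 -0.386
v 1.291 2.537 0.416
v 2.438 3.405 -0.212
v 2.362 1.595 1.072
v 1.789 1.956 1.18
v 2.375 2.145 1.481
v 1.85 3.42 0.142
v 2.437 3.609 0.443
v 1.825 3.065 1.193
v 2.363 1.391 0.417
v 2.95 1.58 0.718
v 2.425 2.855 -0.621
v 3.011 3.044 -0.32
v 2.975 1.935 -0.333
v 3.364 3.025 0.268
v 3.326 2.12 0.91
v 3.328 1.916 0.255
v 3.351 2.475 -0.142
v 3.009 3.375 0.74
v 2.971 2.47 1.381
v 2.398 2.831 1.49
v 2.421 3.39 1.093
v 3.349 2.806 0.918
v 1.829 2.53 -0.521
v 1.791 1.625 0.12
v 2.379 1.61 -0.233
v 2.402 2.169 -0.63
v 1.474 2.88 -0.05
v 1.436 1.975 0.592
v 1.449 2.525 1.002
v 1.472 3.084 0.605
v 1.451 2.194 -0.058
v -4.174 2.148 0.989
v -3.122 2.971 2.583
v -4.859 4.117 0.424
v -3.806 4.94 2.018
v -2.634 2.36 -0.138
v -1.581 3.183 1.456
v -3.318 4.329 -0.703
v -2.266 5.152 0.891
f 1 38 17
f 38 12 41
f 17 41 6
f 38 41 17
f 1 17 13
f 17 6 18
f 13 18 2
f 17 18 13
f 1 13 22
f 13 2 23
f 22 23 8
f 13 23 22
f 1 22 34
f 22 8 37
f 34 37 11
f 22 37 34
f 1 34 38
f 34 11 42
f 38 42 12
f 34 42 38
f 2 18 29
f 18 6 32
f 29 32 10
f 18 32 29
f 6 41 19
f 41 12 40
f 19 40 5
f 41 40 19
f 12 42 39
f 42 11 35
f 39 35 3
f 42 35 39
f 11 37 36
f 37 8 24
f 36 24 7
f 37 24 36
f 8 23 28
f 23 2 25
f 28 25 9
f 23 25 28
f 4 30 16
f 30 10 31
f 16 31 5
f 30 31 16
f 4 16 14
f 16 5 15
f 14 15 3
f 16 15 14
f 4 14 21
f 14 3 20
f 21 20 7
f 14 20 21
f 4 21 26
f 21 7 27
f 26 27 9
f 21 27 26
f 4 26 30
f 26 9 33
f 30 33 10
f 26 33 30
f 5 31 19
f 31 10 32
f 19 32 6
f 31 32 19
f 3 15 39
f 15 5 40
f 39 40 12
f 15 40 39
f 7 20 36
f 20 3 35
f 36 35 11
f 20 35 36
f 9 27 28
f 27 7 24
f 28 24 8
f 27 24 28
f 10 33 29
f 33 9 25
f 29 25 2
f 33 25 29
f 44 46 43
f 47 44 43
f 43 46 45
f 45 47 43
f 44 50 46
f 48 44 47
f 48 50 44
f 46 50 45
f 49 47 45
f 45 50 49
f 49 48 47
f 50 48 49



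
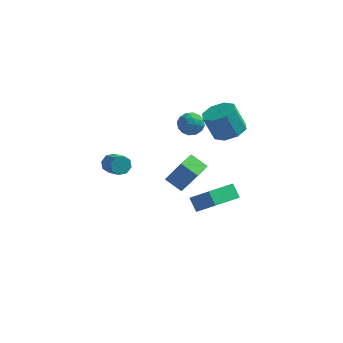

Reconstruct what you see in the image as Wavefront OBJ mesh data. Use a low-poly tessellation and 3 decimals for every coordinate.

v 0.292 2.256 2.943
v 0.739 1.798 2.334
v 0.261 1.102 3.786
v 0.708 0.644 3.177
v 1.106 1.296 3.621
v 1.126 2.009 3.1
v -0.126 0.891 3.02
v -0.106 1.604 2.499
v 0.481 0.955 2.382
v 1.242 1.205 2.753
v -0.242 1.695 3.367
v 0.519 1.945 3.738
v 0.519 2.128 2.565
v 0.481 0.772 3.555
v 0.716 1.155 3.816
v 0.978 0.886 3.458
v 0.746 2.252 3.015
v 1.009 1.983 2.657
v 1.224 1.688 3.413
v -0.009 0.917 3.463
v 0.254 0.648 3.105
v 0.022 2.014 2.662
v 0.284 1.745 2.304
v -0.224 1.212 2.707
v 0.629 1.364 2.235
v 0.611 0.685 2.73
v 0.121 0.831 2.638
v 0.132 1.25 2.332
v 1.077 1.511 2.453
v 1.058 0.832 2.948
v 1.293 1.215 3.209
v 1.304 1.634 2.903
v 0.925 1.015 2.481
v -0.058 2.068 3.172
v -0.077 1.389 3.667
v -0.304 1.266 3.217
v -0.293 1.685 2.911
v 0.389 2.215 3.39
v 0.371 1.536 3.885
v 0.868 1.65 3.788
v 0.879 2.069 3.482
v 0.075 1.885 3.639
v 0.904 1.308 -4.909
v 2.244 0.691 -3.557
v 0.344 1.826 -4.117
v 1.683 1.21 -2.765
v 2.017 3.01 -5.235
v 3.356 2.394 -3.883
v 1.456 3.529 -4.443
v 2.796 2.912 -3.091
v -3.599 -1.39 0.745
v -3.258 -1.444 0.148
v -2.42 -2.224 0.697
v -2.761 -2.17 1.295
v -3.082 -1.045 0.446
v -2.244 -1.826 0.995
v -3.208 -0.848 0.919
v -2.37 -1.628 1.468
v -3.564 -0.968 1.291
v -2.726 -1.749 1.84
v -3.94 -1.336 1.343
v -3.102 -2.116 1.892
v -4.116 -1.734 1.045
v -3.278 -2.515 1.594
v -3.99 -1.932 0.572
v -3.152 -2.712 1.121
v -3.634 -1.811 0.2
v -2.796 -2.592 0.749
v 2.85 1.64 2.711
v 3.525 0.809 2.967
v 2.824 0.749 4.624
v 2.15 1.58 4.369
v 3.862 1.562 3.136
v 3.161 1.502 4.793
v 3.607 2.36 3.057
v 2.906 2.3 4.714
v 2.908 2.737 2.776
v 2.208 2.677 4.433
v 2.176 2.471 2.456
v 1.475 2.411 4.113
v 1.839 1.718 2.287
v 1.138 1.658 3.944
v 2.094 0.92 2.366
v 1.393 0.86 4.023
v 2.792 0.543 2.647
v 2.092 0.483 4.304
v 1.009 -2.65 0.111
v -0.046 -2.381 0.746
v 1.285 -1.362 0.023
v 0.23 -1.093 0.658
v 1.99 -2.747 1.782
v 0.935 -2.478 2.417
v 2.266 -1.459 1.694
v 1.211 -1.19 2.329
f 1 38 17
f 38 12 41
f 17 41 6
f 38 41 17
f 1 17 13
f 17 6 18
f 13 18 2
f 17 18 13
f 1 13 22
f 13 2 23
f 22 23 8
f 13 23 22
f 1 22 34
f 22 8 37
f 34 37 11
f 22 37 34
f 1 34 38
f 34 11 42
f 38 42 12
f 34 42 38
f 2 18 29
f 18 6 32
f 29 32 10
f 18 32 29
f 6 41 19
f 41 12 40
f 19 40 5
f 41 40 19
f 12 42 39
f 42 11 35
f 39 35 3
f 42 35 39
f 11 37 36
f 37 8 24
f 36 24 7
f 37 24 36
f 8 23 28
f 23 2 25
f 28 25 9
f 23 25 28
f 4 30 16
f 30 10 31
f 16 31 5
f 30 31 16
f 4 16 14
f 16 5 15
f 14 15 3
f 16 15 14
f 4 14 21
f 14 3 20
f 21 20 7
f 14 20 21
f 4 21 26
f 21 7 27
f 26 27 9
f 21 27 26
f 4 26 30
f 26 9 33
f 30 33 10
f 26 33 30
f 5 31 19
f 31 10 32
f 19 32 6
f 31 32 19
f 3 15 39
f 15 5 40
f 39 40 12
f 15 40 39
f 7 20 36
f 20 3 35
f 36 35 11
f 20 35 36
f 9 27 28
f 27 7 24
f 28 24 8
f 27 24 28
f 10 33 29
f 33 9 25
f 29 25 2
f 33 25 29
f 44 46 43
f 47 44 43
f 43 46 45
f 45 47 43
f 44 50 46
f 48 44 47
f 48 50 44
f 46 50 45
f 49 47 45
f 45 50 49
f 49 48 47
f 50 48 49
f 52 51 55
f 52 55 53
f 53 55 56
f 53 56 54
f 55 51 57
f 55 57 56
f 56 57 58
f 56 58 54
f 57 51 59
f 57 59 58
f 58 59 60
f 58 60 54
f 59 51 61
f 59 61 60
f 60 61 62
f 60 62 54
f 61 51 63
f 61 63 62
f 62 63 64
f 62 64 54
f 63 51 65
f 63 65 64
f 64 65 66
f 64 66 54
f 65 51 67
f 65 67 66
f 66 67 68
f 66 68 54
f 67 51 52
f 67 52 68
f 68 52 53
f 68 53 54
f 70 69 73
f 70 73 71
f 71 73 74
f 71 74 72
f 73 69 75
f 73 75 74
f 74 75 76
f 74 76 72
f 75 69 77
f 75 77 76
f 76 77 78
f 76 78 72
f 77 69 79
f 77 79 78
f 78 79 80
f 78 80 72
f 79 69 81
f 79 81 80
f 80 81 82
f 80 82 72
f 81 69 83
f 81 83 82
f 82 83 84
f 82 84 72
f 83 69 85
f 83 85 84
f 84 85 86
f 84 86 72
f 85 69 70
f 85 70 86
f 86 70 71
f 86 71 72
f 88 90 87
f 91 88 87
f 87 90 89
f 89 91 87
f 88 94 90
f 92 88 91
f 92 94 88
f 90 94 89
f 93 91 89
f 89 94 93
f 93 92 91
f 94 92 93

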